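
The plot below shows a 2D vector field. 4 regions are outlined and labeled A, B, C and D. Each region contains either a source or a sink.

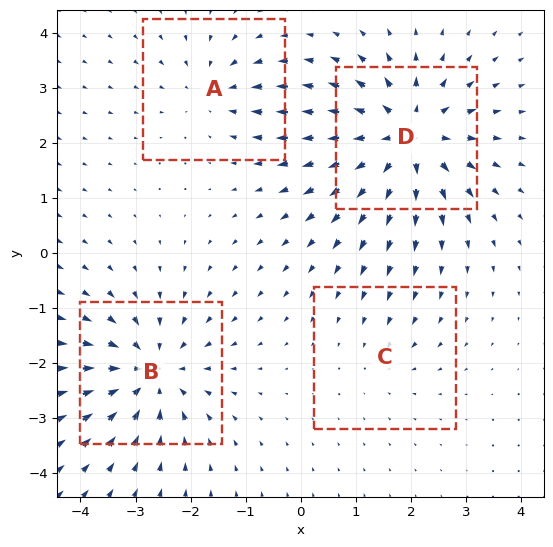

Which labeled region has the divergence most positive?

D

Divergence at each region's feature centre — A: about -3, B: about -6, C: about -2, D: about +7. Region D is most positive.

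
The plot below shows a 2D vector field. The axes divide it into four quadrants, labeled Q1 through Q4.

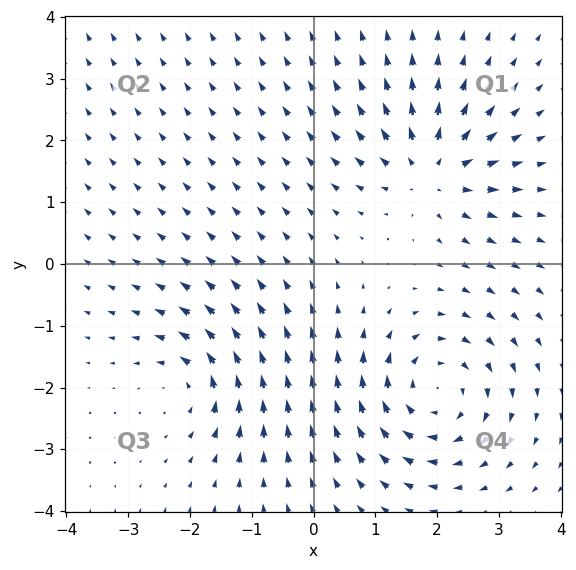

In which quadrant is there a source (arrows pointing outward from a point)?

Q1

The source sits at approximately (1.9, 1.5), which lies in quadrant Q1. The divergence there is about +4, positive as expected for a source.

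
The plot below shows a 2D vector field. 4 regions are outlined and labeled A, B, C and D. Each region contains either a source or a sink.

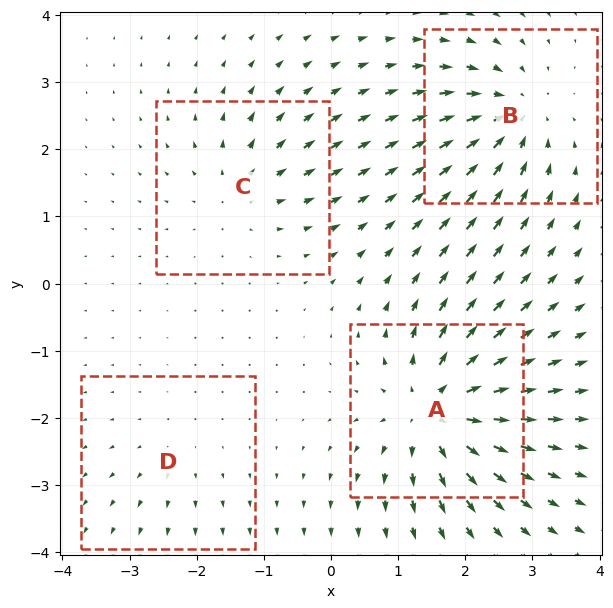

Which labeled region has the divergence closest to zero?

Divergence at each region's feature centre — A: about +8, B: about -6, C: about +4, D: about +2. Region D is closest to zero.

D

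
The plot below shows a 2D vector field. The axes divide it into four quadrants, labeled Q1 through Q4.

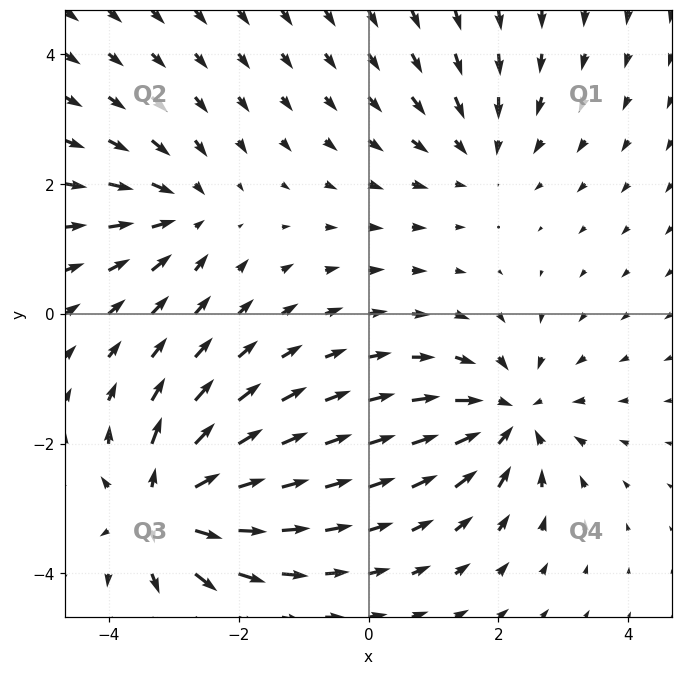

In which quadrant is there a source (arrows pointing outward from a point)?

Q3

The source sits at approximately (-3.1, -3.0), which lies in quadrant Q3. The divergence there is about +7, positive as expected for a source.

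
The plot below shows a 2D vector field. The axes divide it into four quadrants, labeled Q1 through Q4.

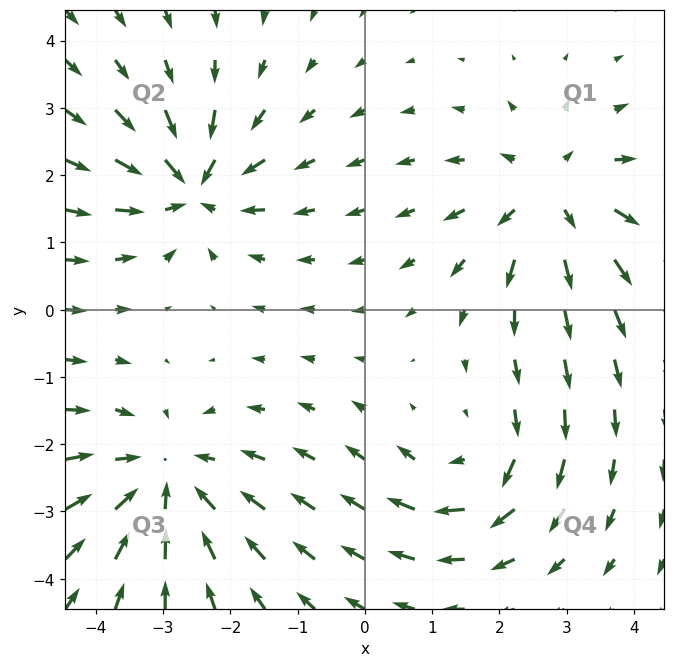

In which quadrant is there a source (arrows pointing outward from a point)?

The source sits at approximately (2.8, 1.7), which lies in quadrant Q1. The divergence there is about +3, positive as expected for a source.

Q1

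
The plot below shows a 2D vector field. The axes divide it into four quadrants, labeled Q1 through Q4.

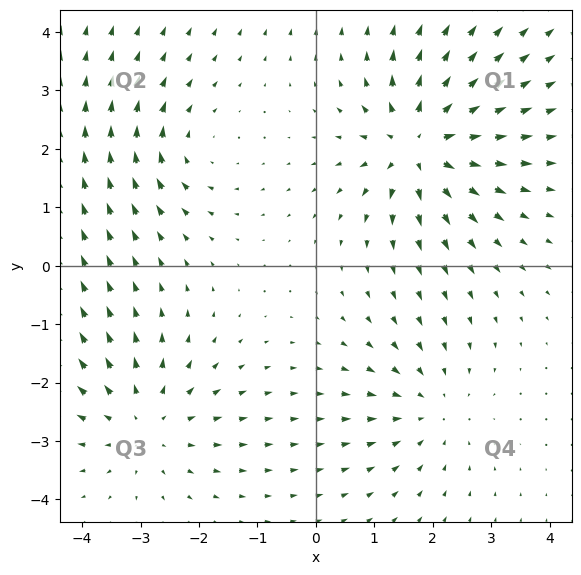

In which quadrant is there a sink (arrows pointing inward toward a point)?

The sink sits at approximately (2.0, -2.4), which lies in quadrant Q4. The divergence there is about -3, negative as expected for a sink.

Q4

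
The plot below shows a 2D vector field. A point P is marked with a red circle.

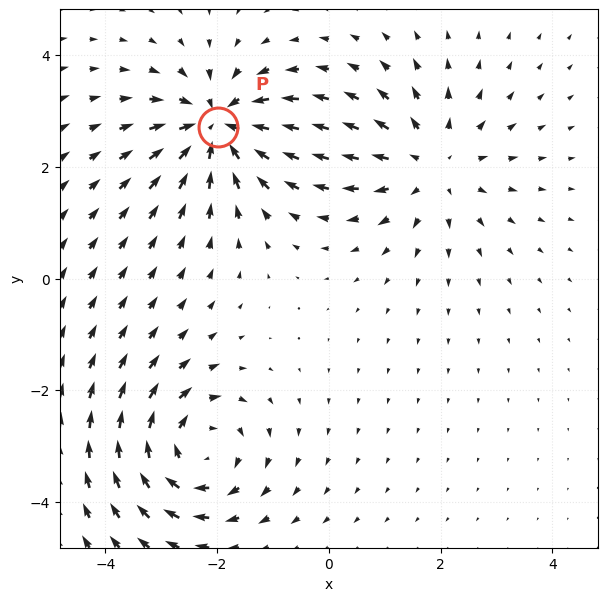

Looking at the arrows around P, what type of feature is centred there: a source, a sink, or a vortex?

sink

At P (-2.0, 2.7) the arrows converge inward. Divergence about -6, curl ≈0 — negative divergence with near-zero curl is a sink.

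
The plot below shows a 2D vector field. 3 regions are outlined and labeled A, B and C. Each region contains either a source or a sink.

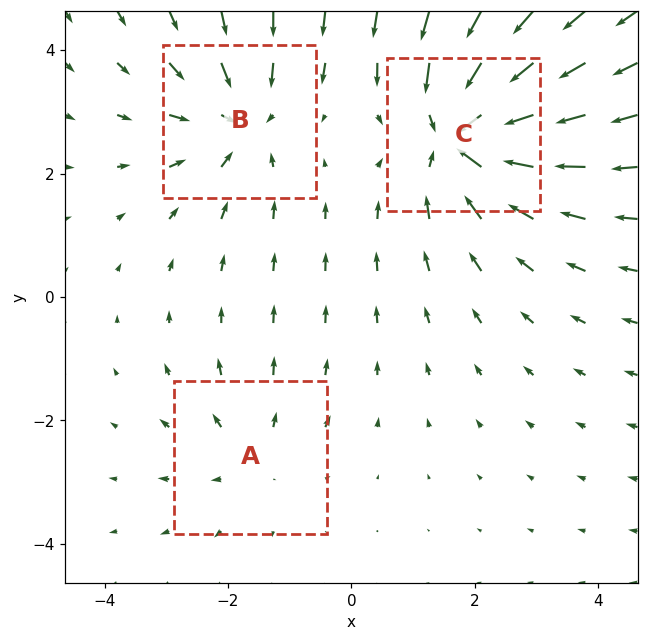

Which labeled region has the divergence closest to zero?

A

Divergence at each region's feature centre — A: about +2, B: about -4, C: about -5. Region A is closest to zero.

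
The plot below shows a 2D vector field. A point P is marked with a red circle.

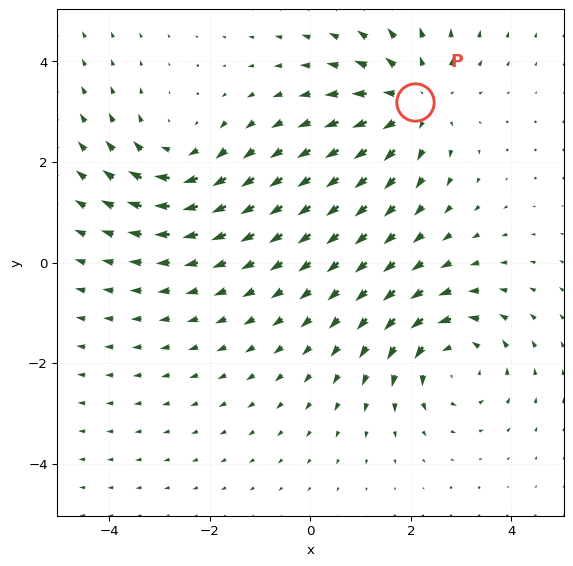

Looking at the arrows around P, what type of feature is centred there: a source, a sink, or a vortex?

At P (2.1, 3.2) the arrows spread outward. Divergence about +3, curl ≈0 — positive divergence with near-zero curl is a source.

source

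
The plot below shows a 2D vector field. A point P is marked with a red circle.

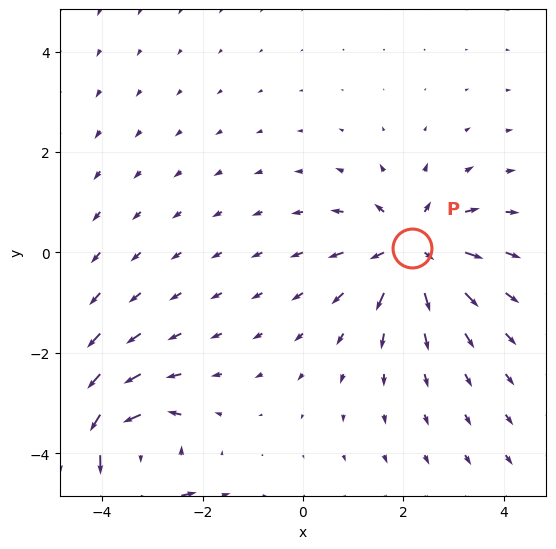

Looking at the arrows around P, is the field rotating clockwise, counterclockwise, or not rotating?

Near P at (2.2, 0.1) the arrows show no circulation. The curl there is ≈0.

not rotating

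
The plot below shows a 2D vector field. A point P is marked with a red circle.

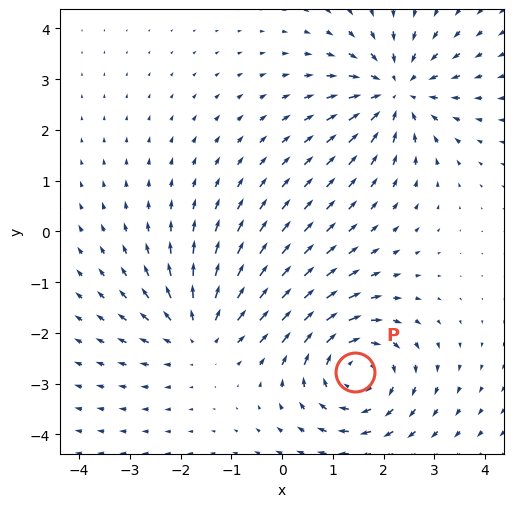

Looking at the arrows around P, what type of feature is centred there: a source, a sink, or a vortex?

At P (1.4, -2.8) the arrows circulate clockwise. Divergence ≈0, curl about -4 — near-zero divergence with nonzero curl is a vortex.

vortex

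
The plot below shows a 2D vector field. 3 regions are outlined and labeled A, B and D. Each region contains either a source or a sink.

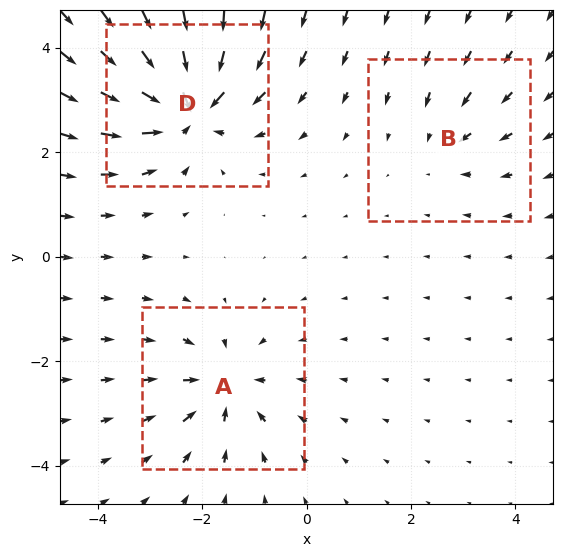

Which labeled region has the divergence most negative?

D

Divergence at each region's feature centre — A: about -4, B: about -2, D: about -6. Region D is most negative.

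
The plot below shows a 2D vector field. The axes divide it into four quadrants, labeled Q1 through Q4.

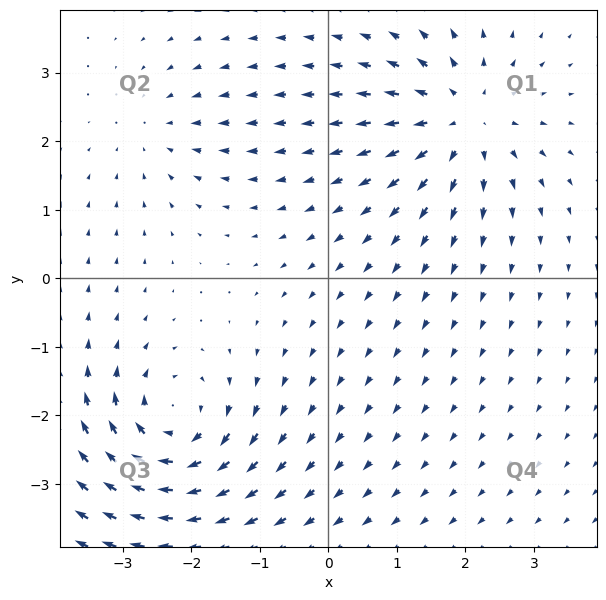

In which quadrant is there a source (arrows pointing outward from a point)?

Q1

The source sits at approximately (2.0, 2.3), which lies in quadrant Q1. The divergence there is about +5, positive as expected for a source.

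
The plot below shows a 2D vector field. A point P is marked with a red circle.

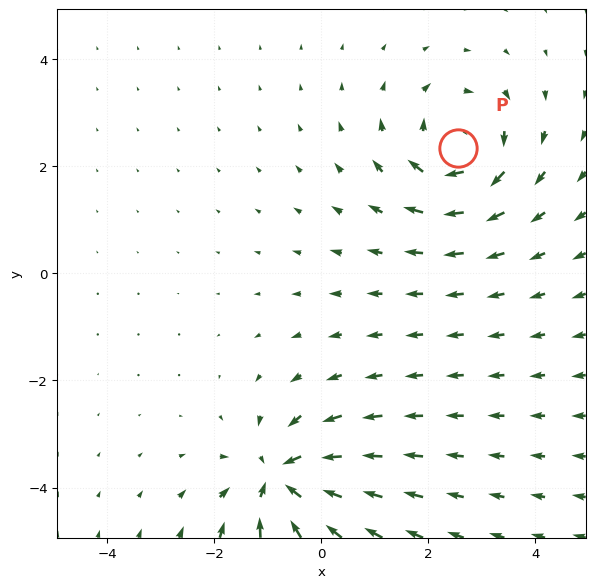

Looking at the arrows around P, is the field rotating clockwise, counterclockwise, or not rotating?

Near P at (2.6, 2.4) the arrows circulate clockwise. The curl (z-component) there is about -5; negative curl means clockwise rotation.

clockwise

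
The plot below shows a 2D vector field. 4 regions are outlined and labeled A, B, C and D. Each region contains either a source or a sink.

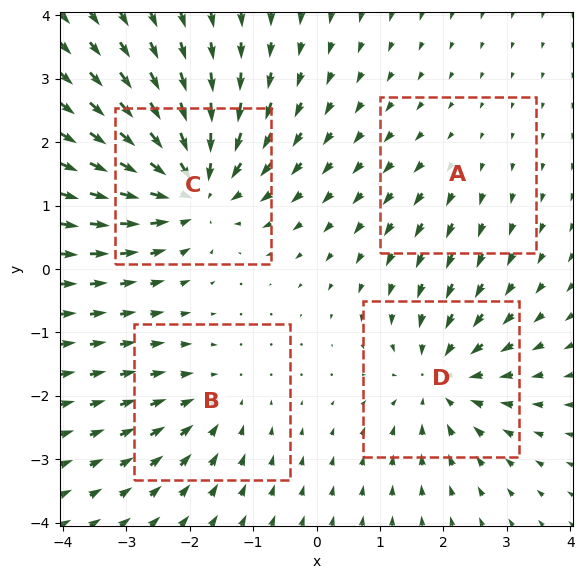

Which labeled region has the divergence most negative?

C

Divergence at each region's feature centre — A: about +2, B: about -3, C: about -7, D: about -5. Region C is most negative.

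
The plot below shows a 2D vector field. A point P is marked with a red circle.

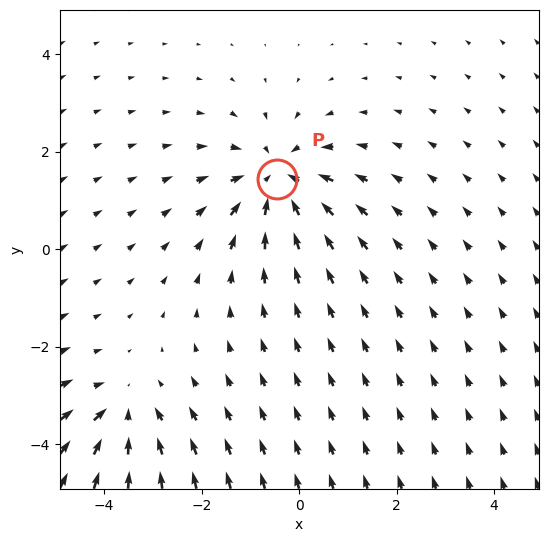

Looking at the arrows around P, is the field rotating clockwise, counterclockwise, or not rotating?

Near P at (-0.4, 1.4) the arrows show no circulation. The curl there is ≈0.

not rotating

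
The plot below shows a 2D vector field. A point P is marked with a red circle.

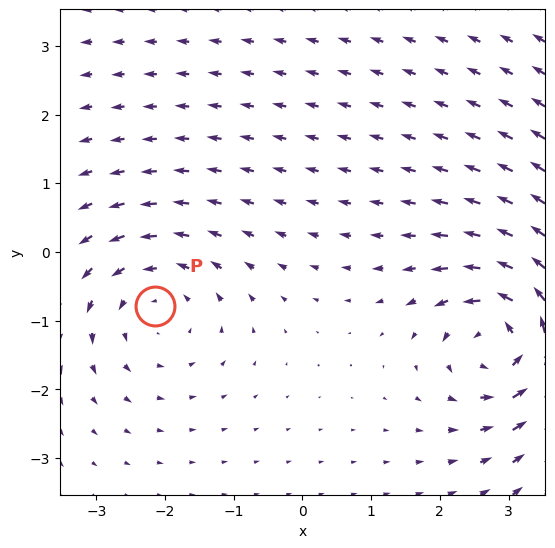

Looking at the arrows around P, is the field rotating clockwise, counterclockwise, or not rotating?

Near P at (-2.1, -0.8) the arrows circulate counterclockwise. The curl (z-component) there is about +2; positive curl means counterclockwise rotation.

counterclockwise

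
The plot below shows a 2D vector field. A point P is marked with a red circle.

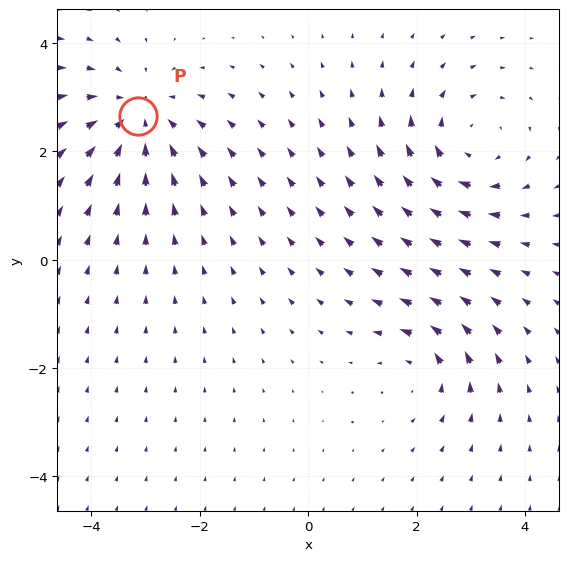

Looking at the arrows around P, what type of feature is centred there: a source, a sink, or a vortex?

At P (-3.1, 2.6) the arrows converge inward. Divergence about -4, curl ≈0 — negative divergence with near-zero curl is a sink.

sink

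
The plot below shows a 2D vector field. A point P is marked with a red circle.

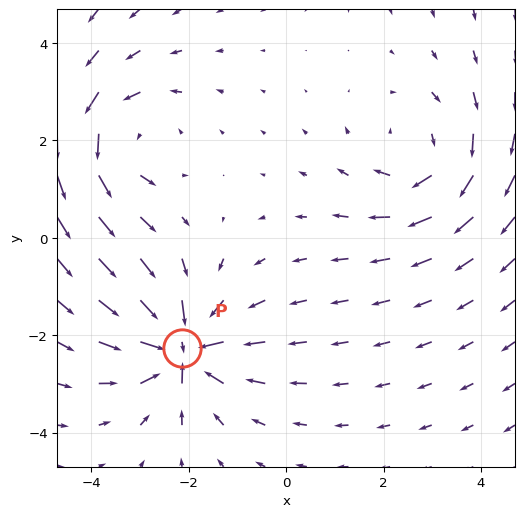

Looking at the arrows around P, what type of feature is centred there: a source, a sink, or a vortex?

At P (-2.1, -2.3) the arrows converge inward. Divergence about -5, curl ≈0 — negative divergence with near-zero curl is a sink.

sink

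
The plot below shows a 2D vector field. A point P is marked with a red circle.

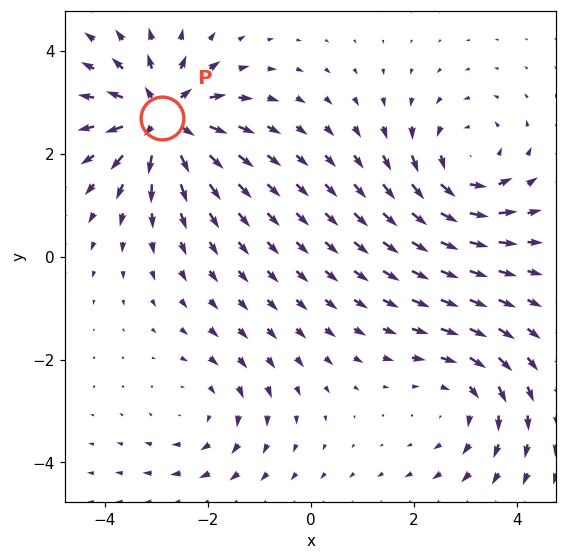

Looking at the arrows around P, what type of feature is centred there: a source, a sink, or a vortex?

source

At P (-2.9, 2.7) the arrows spread outward. Divergence about +6, curl ≈0 — positive divergence with near-zero curl is a source.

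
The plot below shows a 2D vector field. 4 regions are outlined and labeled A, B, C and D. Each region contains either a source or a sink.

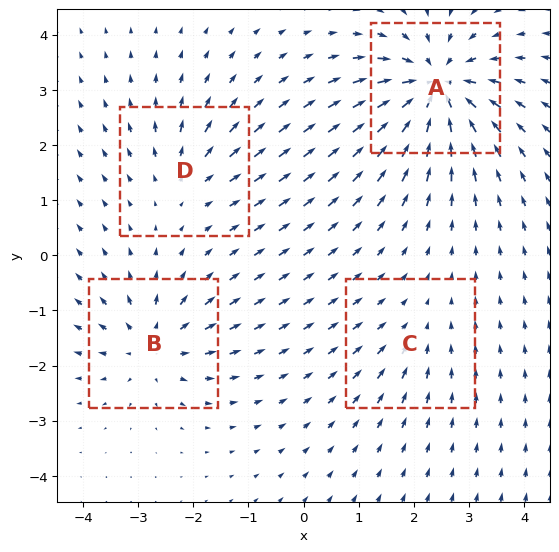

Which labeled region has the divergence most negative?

Divergence at each region's feature centre — A: about -9, B: about +5, C: about -2, D: about +4. Region A is most negative.

A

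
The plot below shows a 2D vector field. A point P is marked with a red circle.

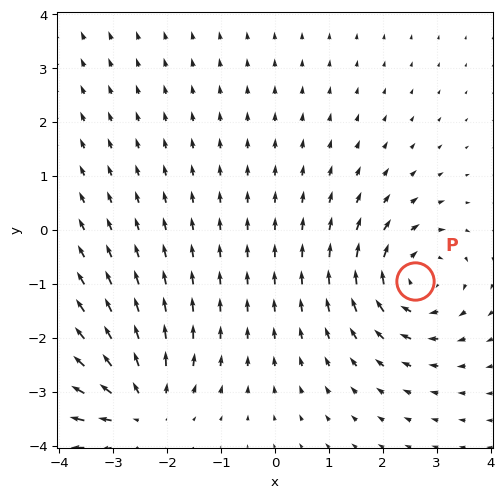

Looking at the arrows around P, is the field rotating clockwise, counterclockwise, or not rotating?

clockwise

Near P at (2.6, -1.0) the arrows circulate clockwise. The curl (z-component) there is about -3; negative curl means clockwise rotation.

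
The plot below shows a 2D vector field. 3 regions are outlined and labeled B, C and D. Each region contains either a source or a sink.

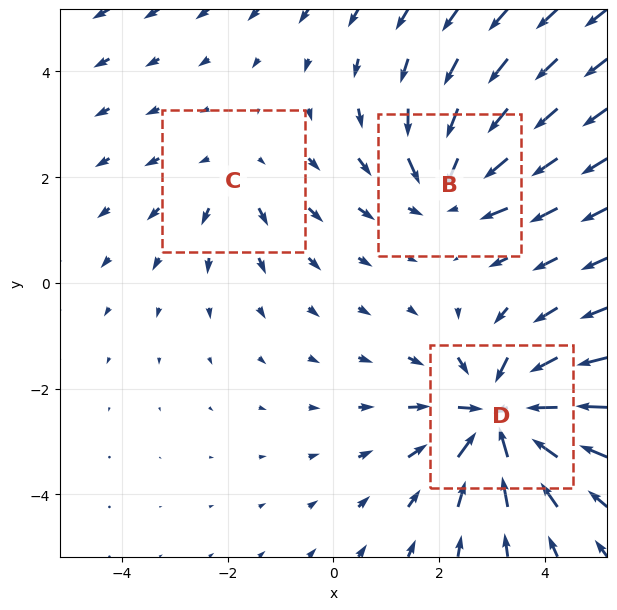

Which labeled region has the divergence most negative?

Divergence at each region's feature centre — B: about -3, C: about +2, D: about -5. Region D is most negative.

D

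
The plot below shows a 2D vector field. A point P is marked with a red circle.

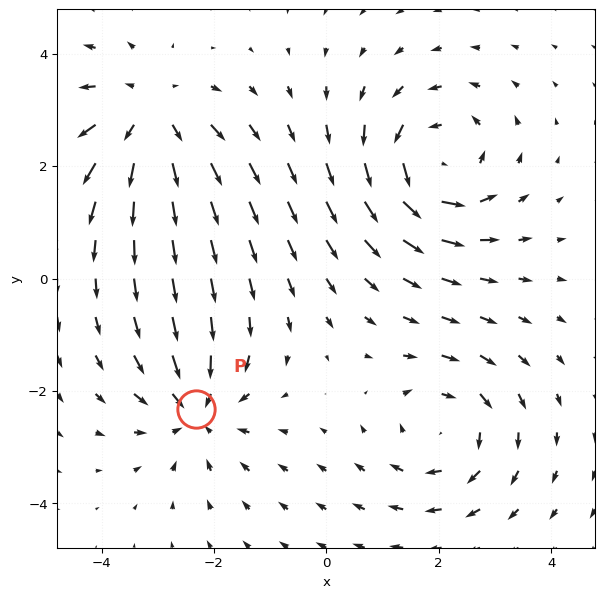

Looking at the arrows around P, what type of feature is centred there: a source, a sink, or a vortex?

sink

At P (-2.3, -2.3) the arrows converge inward. Divergence about -3, curl ≈0 — negative divergence with near-zero curl is a sink.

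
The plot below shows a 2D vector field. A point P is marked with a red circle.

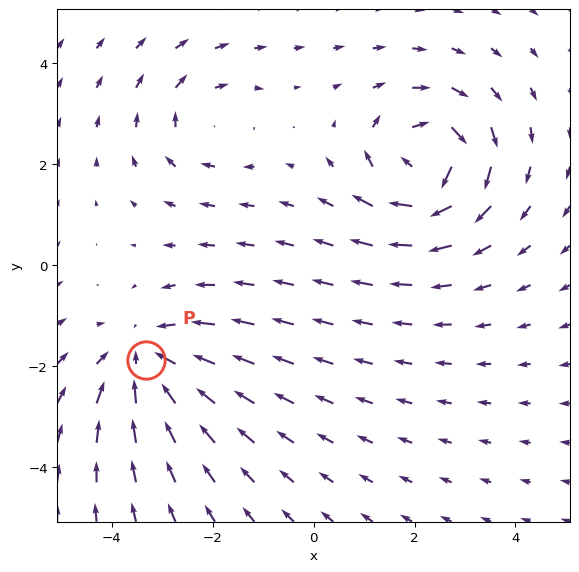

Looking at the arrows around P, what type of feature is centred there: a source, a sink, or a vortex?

sink

At P (-3.3, -1.9) the arrows converge inward. Divergence about -4, curl ≈0 — negative divergence with near-zero curl is a sink.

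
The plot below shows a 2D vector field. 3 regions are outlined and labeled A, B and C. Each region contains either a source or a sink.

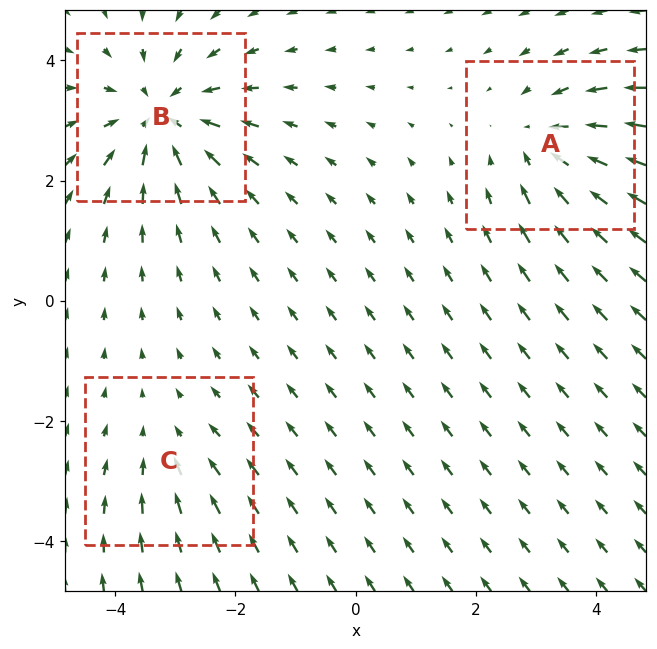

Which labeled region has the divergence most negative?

Divergence at each region's feature centre — A: about -3, B: about -4, C: about -2. Region B is most negative.

B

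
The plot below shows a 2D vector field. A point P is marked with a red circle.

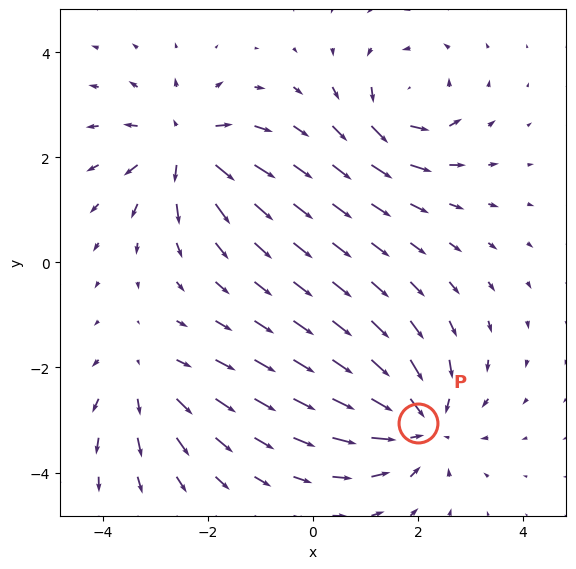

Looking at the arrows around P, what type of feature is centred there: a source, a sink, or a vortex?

sink

At P (2.0, -3.1) the arrows converge inward. Divergence about -5, curl ≈0 — negative divergence with near-zero curl is a sink.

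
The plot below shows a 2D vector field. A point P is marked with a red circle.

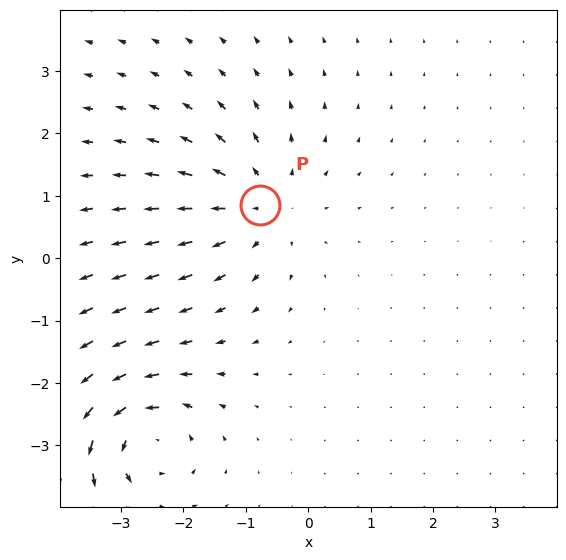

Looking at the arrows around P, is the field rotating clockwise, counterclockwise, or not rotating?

not rotating

Near P at (-0.8, 0.9) the arrows show no circulation. The curl there is ≈0.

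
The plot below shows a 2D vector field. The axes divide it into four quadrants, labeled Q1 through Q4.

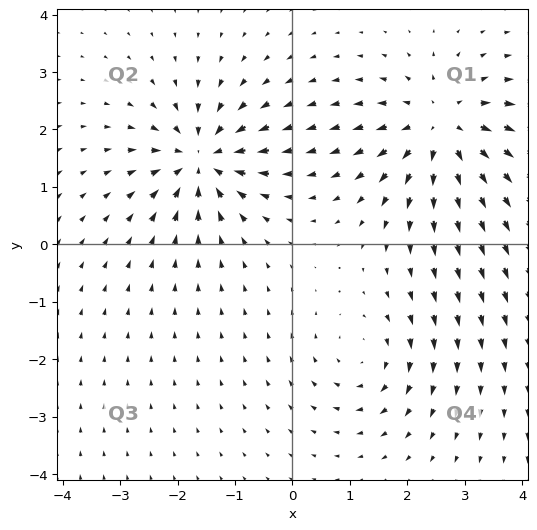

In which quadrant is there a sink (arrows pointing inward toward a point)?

The sink sits at approximately (-1.6, 1.5), which lies in quadrant Q2. The divergence there is about -6, negative as expected for a sink.

Q2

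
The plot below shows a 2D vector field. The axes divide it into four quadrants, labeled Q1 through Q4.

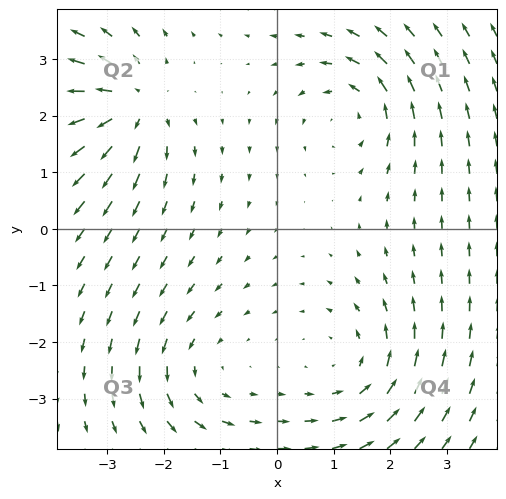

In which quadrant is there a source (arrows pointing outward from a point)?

The source sits at approximately (-2.6, 2.2), which lies in quadrant Q2. The divergence there is about +6, positive as expected for a source.

Q2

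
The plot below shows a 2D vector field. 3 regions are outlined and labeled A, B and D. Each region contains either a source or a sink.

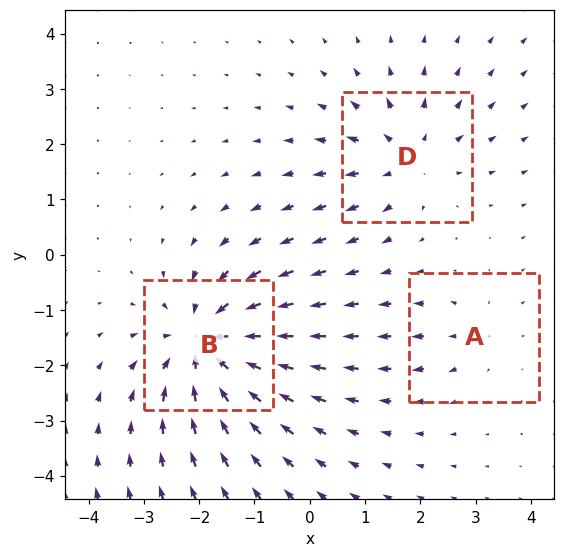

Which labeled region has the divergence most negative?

B

Divergence at each region's feature centre — A: about +2, B: about -5, D: about +3. Region B is most negative.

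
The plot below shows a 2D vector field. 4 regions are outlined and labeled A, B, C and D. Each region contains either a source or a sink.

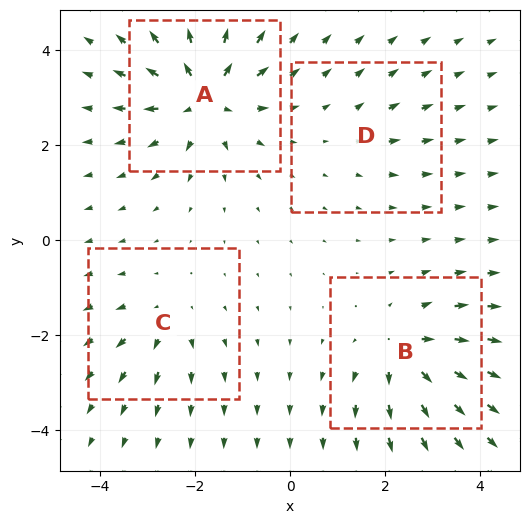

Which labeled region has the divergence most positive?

A

Divergence at each region's feature centre — A: about +8, B: about +6, C: about +4, D: about +2. Region A is most positive.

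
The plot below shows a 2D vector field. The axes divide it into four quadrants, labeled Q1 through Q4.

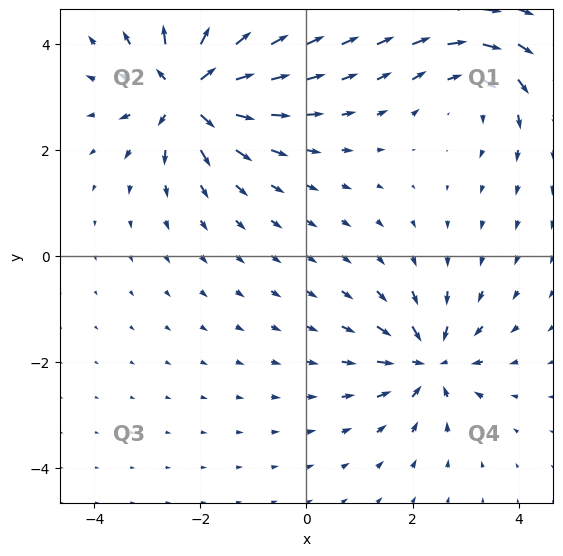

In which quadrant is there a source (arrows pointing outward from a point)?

The source sits at approximately (-2.2, 3.1), which lies in quadrant Q2. The divergence there is about +7, positive as expected for a source.

Q2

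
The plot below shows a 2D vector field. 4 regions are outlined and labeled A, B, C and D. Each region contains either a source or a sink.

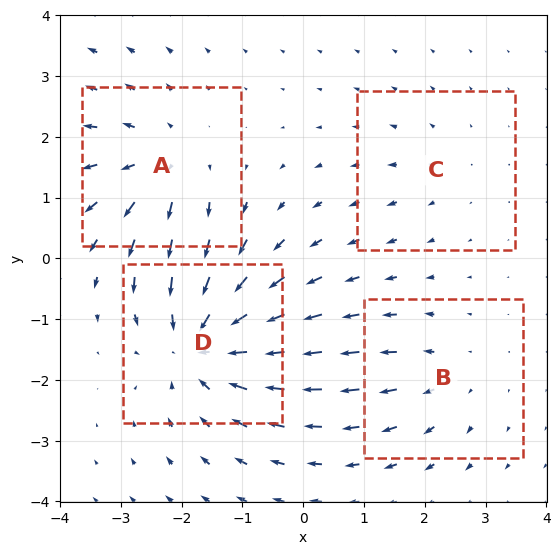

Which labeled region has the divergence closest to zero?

Divergence at each region's feature centre — A: about +5, B: about +3, C: about +2, D: about -7. Region C is closest to zero.

C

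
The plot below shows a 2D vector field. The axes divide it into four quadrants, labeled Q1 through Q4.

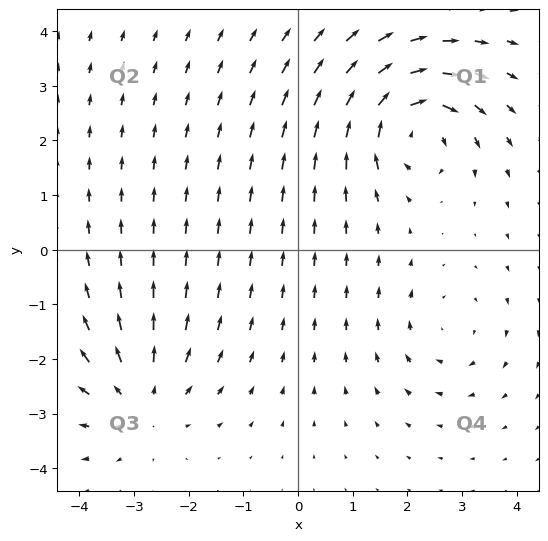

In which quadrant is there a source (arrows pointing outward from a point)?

The source sits at approximately (-2.9, -2.8), which lies in quadrant Q3. The divergence there is about +3, positive as expected for a source.

Q3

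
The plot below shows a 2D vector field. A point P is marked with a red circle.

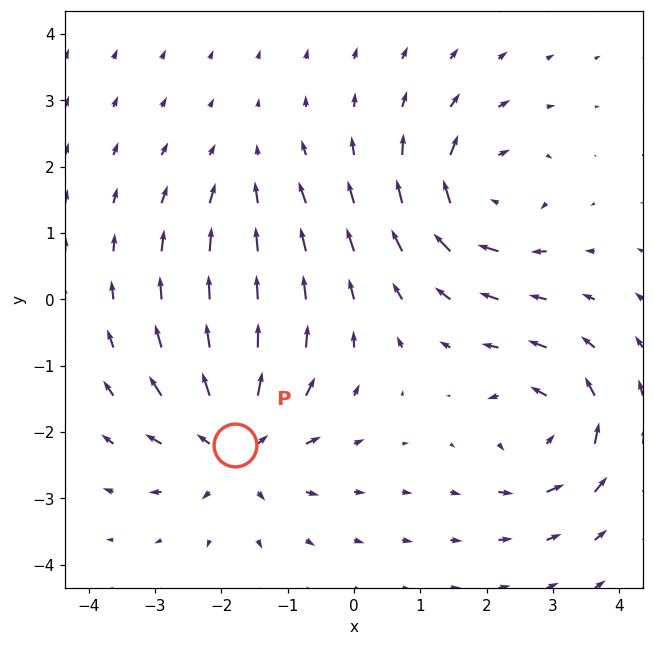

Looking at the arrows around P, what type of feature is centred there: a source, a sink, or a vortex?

source

At P (-1.8, -2.2) the arrows spread outward. Divergence about +6, curl ≈0 — positive divergence with near-zero curl is a source.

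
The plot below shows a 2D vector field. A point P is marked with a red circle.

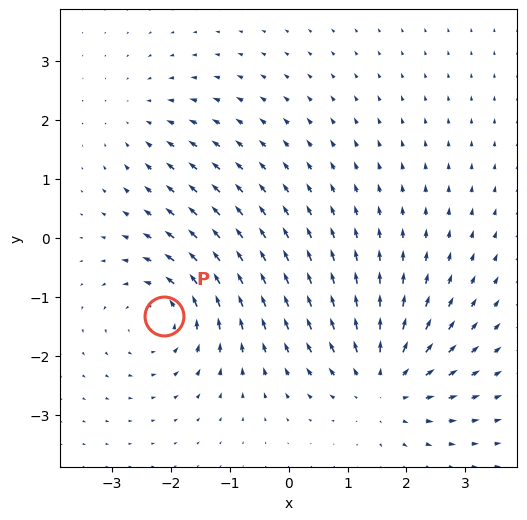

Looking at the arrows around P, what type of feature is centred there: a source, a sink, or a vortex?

vortex

At P (-2.1, -1.3) the arrows circulate counterclockwise. Divergence ≈0, curl about +5 — near-zero divergence with nonzero curl is a vortex.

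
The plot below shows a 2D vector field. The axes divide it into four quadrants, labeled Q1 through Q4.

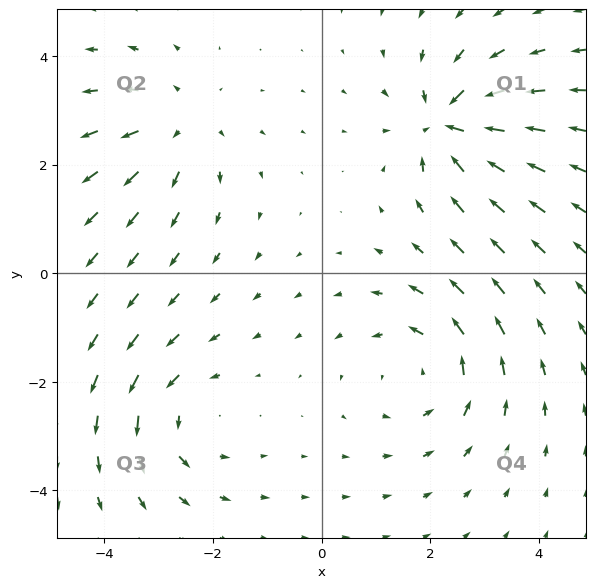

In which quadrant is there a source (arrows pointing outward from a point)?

Q2

The source sits at approximately (-2.6, 2.7), which lies in quadrant Q2. The divergence there is about +3, positive as expected for a source.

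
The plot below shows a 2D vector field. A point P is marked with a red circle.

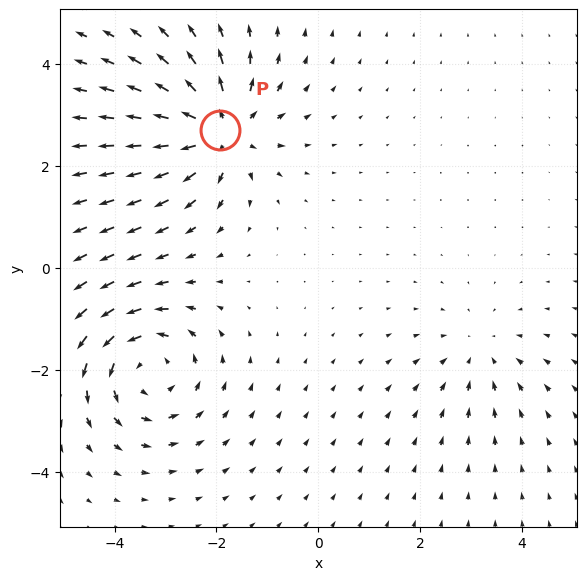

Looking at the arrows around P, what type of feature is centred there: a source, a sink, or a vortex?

At P (-1.9, 2.7) the arrows spread outward. Divergence about +5, curl ≈0 — positive divergence with near-zero curl is a source.

source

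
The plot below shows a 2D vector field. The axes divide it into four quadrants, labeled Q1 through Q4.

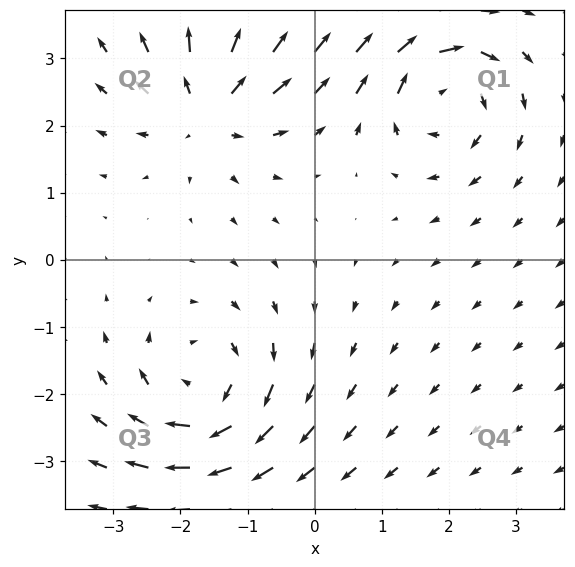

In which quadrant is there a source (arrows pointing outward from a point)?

The source sits at approximately (-1.6, 2.3), which lies in quadrant Q2. The divergence there is about +5, positive as expected for a source.

Q2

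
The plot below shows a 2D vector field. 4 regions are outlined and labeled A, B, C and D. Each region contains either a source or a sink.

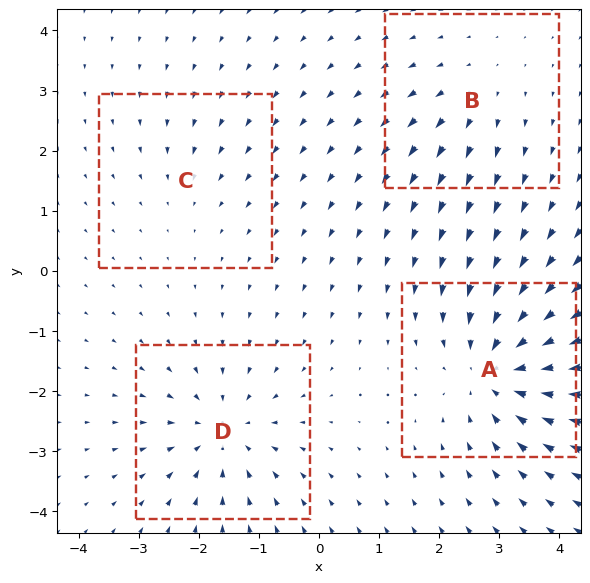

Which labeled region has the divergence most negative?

Divergence at each region's feature centre — A: about -7, B: about +3, C: about -2, D: about -5. Region A is most negative.

A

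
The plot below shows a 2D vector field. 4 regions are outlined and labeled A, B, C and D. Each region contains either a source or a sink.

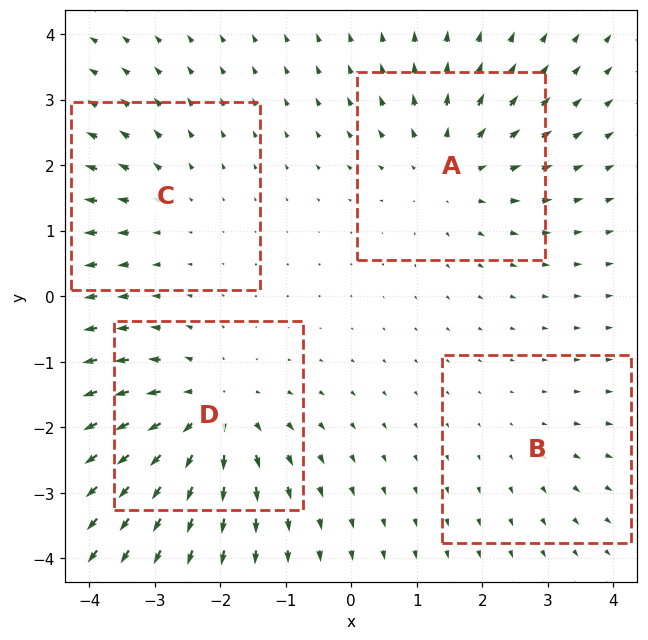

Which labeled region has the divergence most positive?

Divergence at each region's feature centre — A: about +5, B: about +2, C: about +3, D: about +6. Region D is most positive.

D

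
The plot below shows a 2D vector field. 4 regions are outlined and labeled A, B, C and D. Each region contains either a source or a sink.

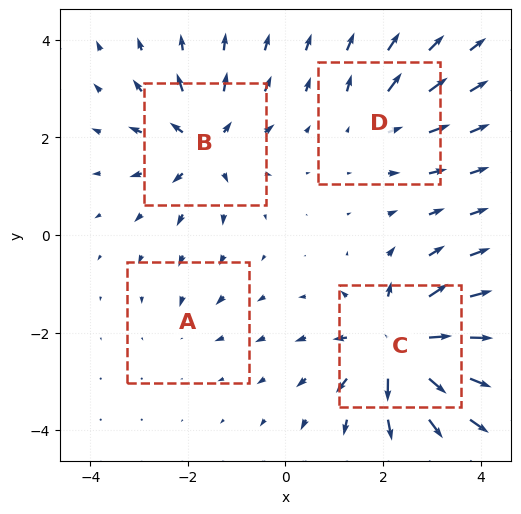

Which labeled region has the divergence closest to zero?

Divergence at each region's feature centre — A: about -2, B: about +6, C: about +9, D: about +4. Region A is closest to zero.

A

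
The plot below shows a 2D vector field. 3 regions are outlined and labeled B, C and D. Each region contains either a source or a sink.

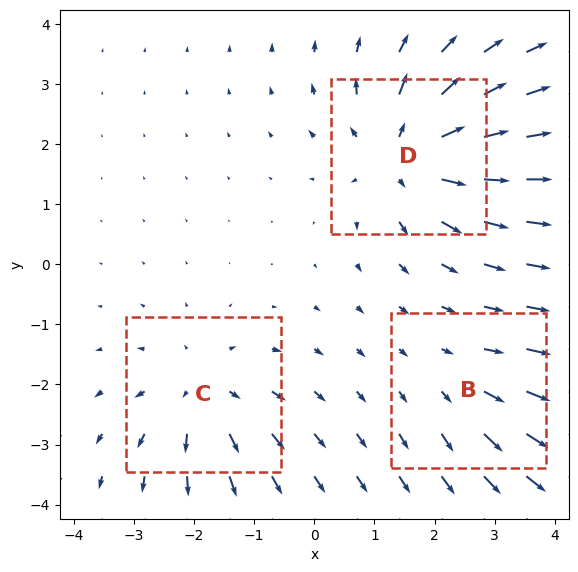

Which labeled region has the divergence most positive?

D

Divergence at each region's feature centre — B: about +2, C: about +3, D: about +5. Region D is most positive.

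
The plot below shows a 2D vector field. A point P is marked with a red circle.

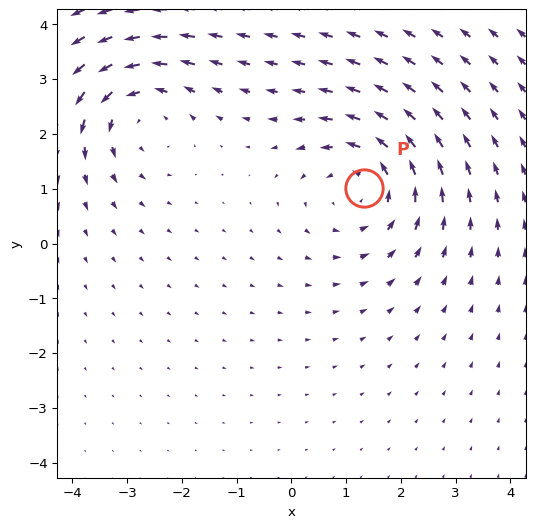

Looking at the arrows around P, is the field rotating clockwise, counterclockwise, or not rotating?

Near P at (1.3, 1.0) the arrows circulate counterclockwise. The curl (z-component) there is about +4; positive curl means counterclockwise rotation.

counterclockwise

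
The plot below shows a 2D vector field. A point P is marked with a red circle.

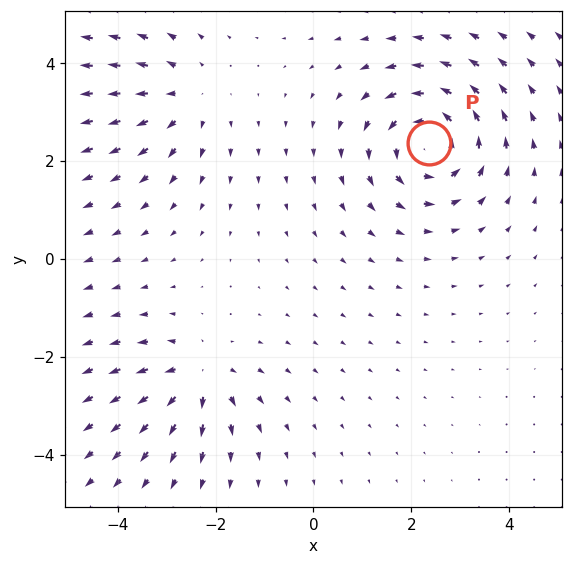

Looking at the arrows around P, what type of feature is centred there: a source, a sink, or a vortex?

At P (2.4, 2.4) the arrows circulate counterclockwise. Divergence ≈0, curl about +5 — near-zero divergence with nonzero curl is a vortex.

vortex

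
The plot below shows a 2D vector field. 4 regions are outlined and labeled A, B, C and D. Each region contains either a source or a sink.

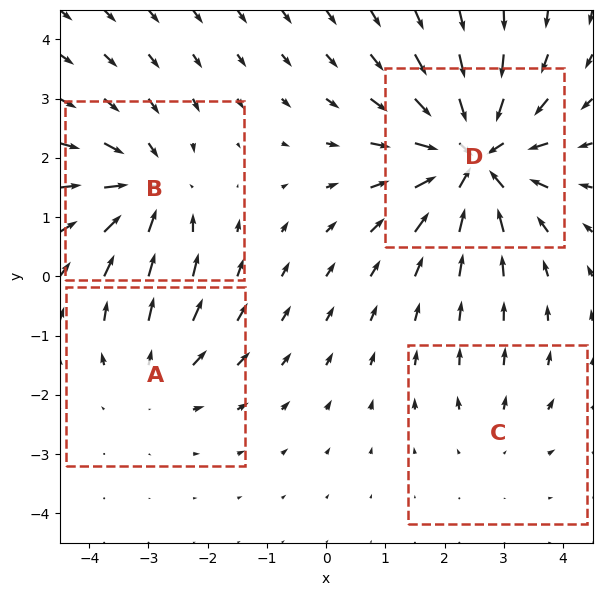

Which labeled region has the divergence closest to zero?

C

Divergence at each region's feature centre — A: about +3, B: about -5, C: about +2, D: about -7. Region C is closest to zero.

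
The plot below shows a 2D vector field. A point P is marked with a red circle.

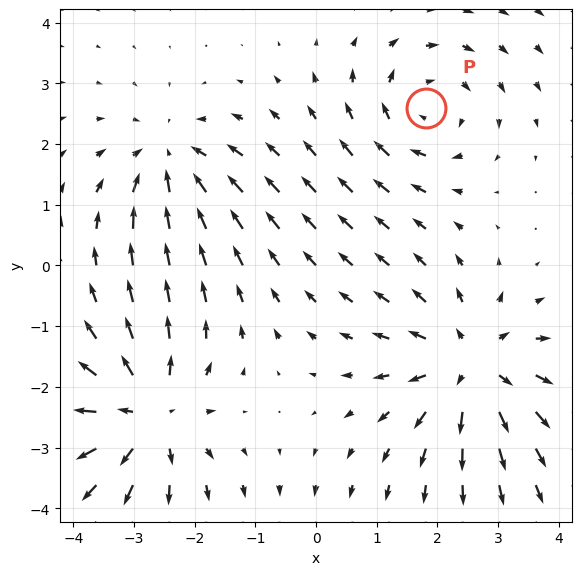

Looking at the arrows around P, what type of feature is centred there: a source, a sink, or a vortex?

At P (1.8, 2.6) the arrows circulate clockwise. Divergence ≈0, curl about -4 — near-zero divergence with nonzero curl is a vortex.

vortex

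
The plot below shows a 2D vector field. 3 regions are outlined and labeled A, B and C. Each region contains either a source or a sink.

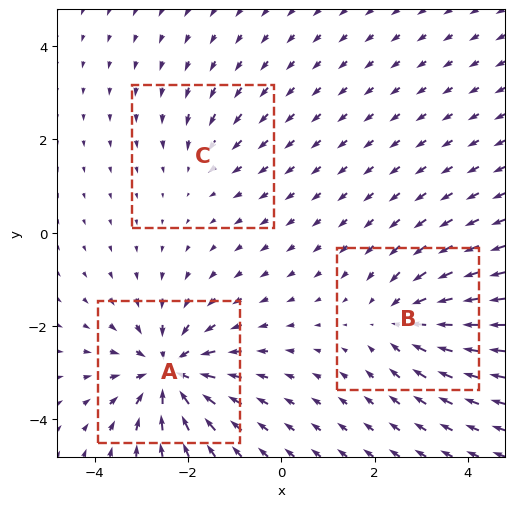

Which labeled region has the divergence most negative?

Divergence at each region's feature centre — A: about -6, B: about -4, C: about -2. Region A is most negative.

A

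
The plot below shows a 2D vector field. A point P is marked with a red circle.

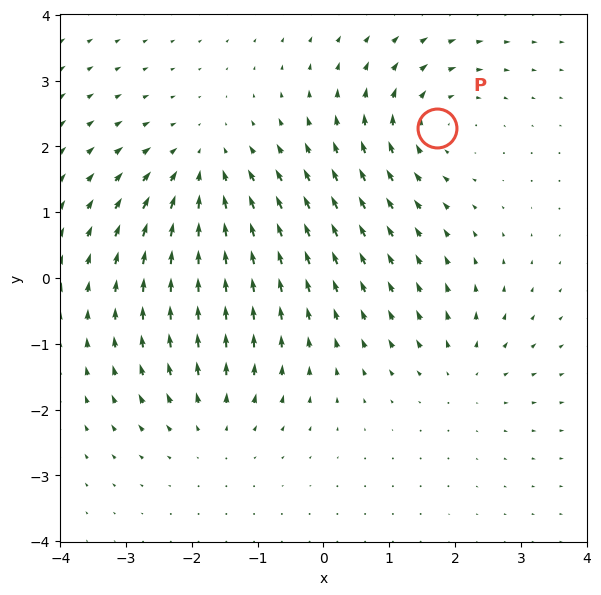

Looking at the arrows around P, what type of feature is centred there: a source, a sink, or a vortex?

vortex

At P (1.7, 2.3) the arrows circulate clockwise. Divergence ≈0, curl about -4 — near-zero divergence with nonzero curl is a vortex.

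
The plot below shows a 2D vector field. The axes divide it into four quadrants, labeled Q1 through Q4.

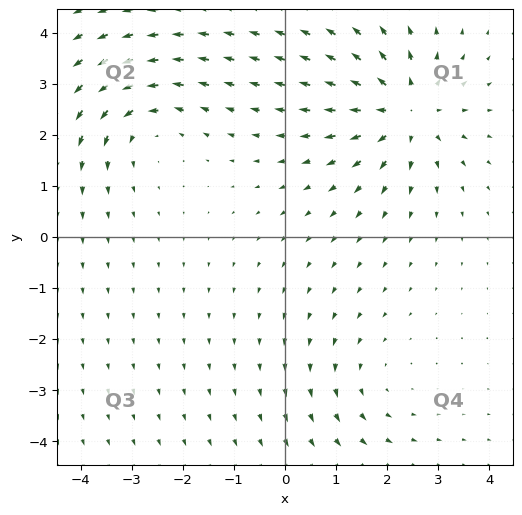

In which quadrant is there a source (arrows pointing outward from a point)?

The source sits at approximately (2.4, 2.5), which lies in quadrant Q1. The divergence there is about +5, positive as expected for a source.

Q1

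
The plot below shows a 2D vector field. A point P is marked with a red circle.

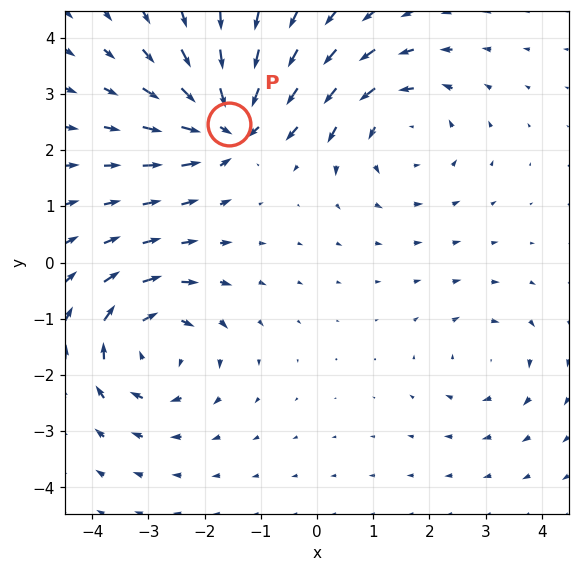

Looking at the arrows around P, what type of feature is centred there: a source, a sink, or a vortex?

At P (-1.6, 2.5) the arrows converge inward. Divergence about -7, curl ≈0 — negative divergence with near-zero curl is a sink.

sink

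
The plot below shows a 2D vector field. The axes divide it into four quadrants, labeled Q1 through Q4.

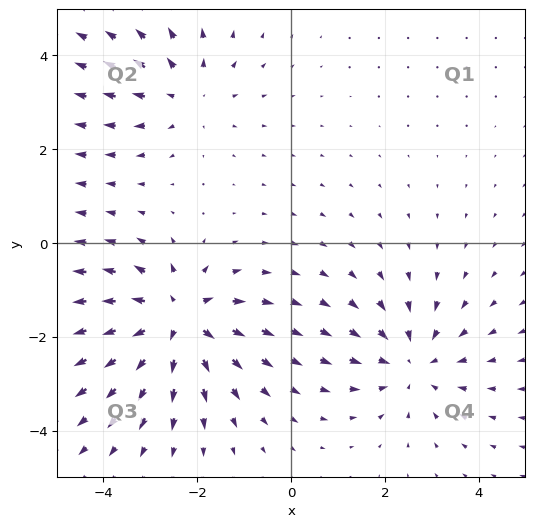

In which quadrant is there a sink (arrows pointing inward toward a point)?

The sink sits at approximately (2.6, -2.6), which lies in quadrant Q4. The divergence there is about -3, negative as expected for a sink.

Q4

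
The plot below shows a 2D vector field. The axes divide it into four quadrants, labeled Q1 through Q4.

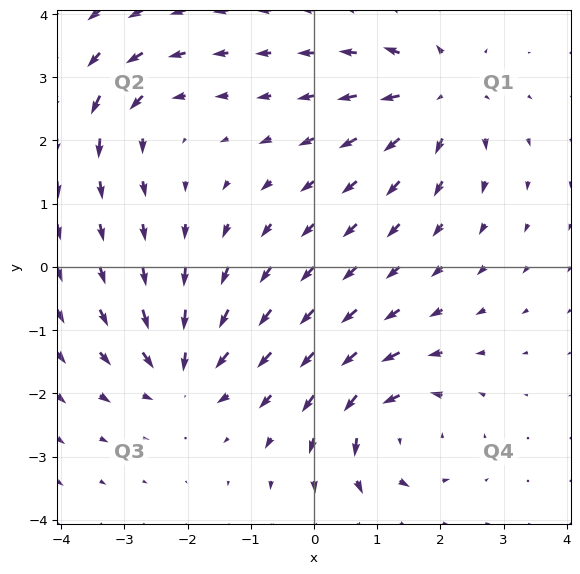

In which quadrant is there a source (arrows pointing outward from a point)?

The source sits at approximately (2.0, 2.7), which lies in quadrant Q1. The divergence there is about +5, positive as expected for a source.

Q1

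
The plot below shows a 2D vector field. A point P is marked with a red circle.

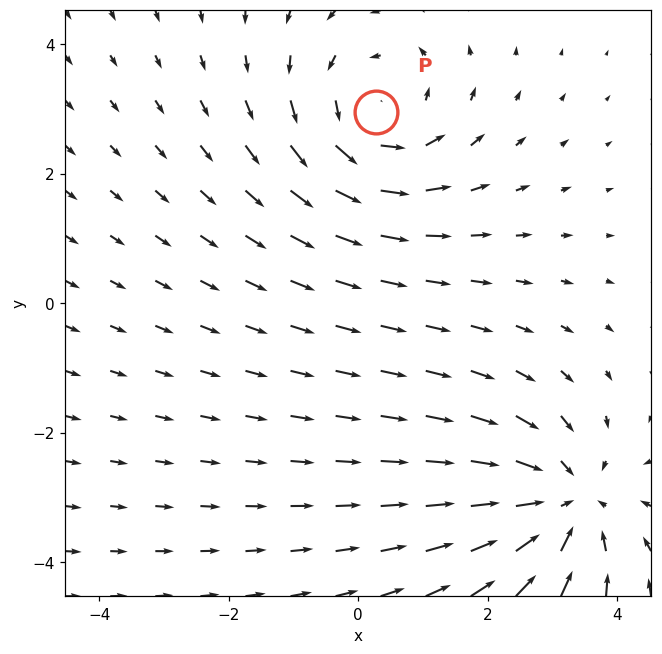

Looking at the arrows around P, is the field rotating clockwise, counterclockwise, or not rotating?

Near P at (0.3, 3.0) the arrows circulate counterclockwise. The curl (z-component) there is about +4; positive curl means counterclockwise rotation.

counterclockwise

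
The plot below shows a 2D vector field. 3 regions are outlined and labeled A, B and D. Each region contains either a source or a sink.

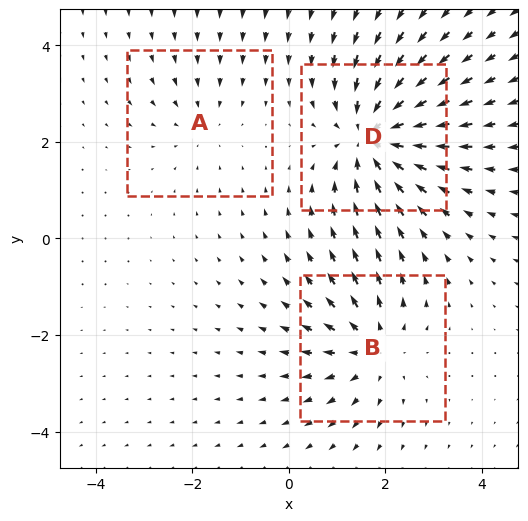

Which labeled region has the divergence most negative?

D

Divergence at each region's feature centre — A: about -2, B: about +3, D: about -5. Region D is most negative.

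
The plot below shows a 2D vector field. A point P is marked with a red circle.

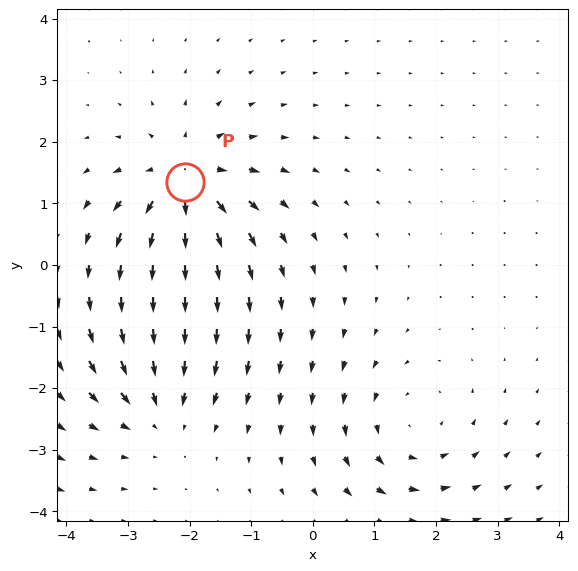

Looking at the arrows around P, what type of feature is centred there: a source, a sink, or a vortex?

At P (-2.1, 1.3) the arrows spread outward. Divergence about +4, curl ≈0 — positive divergence with near-zero curl is a source.

source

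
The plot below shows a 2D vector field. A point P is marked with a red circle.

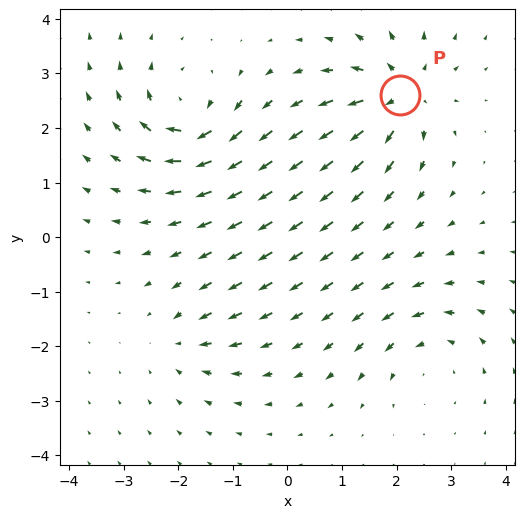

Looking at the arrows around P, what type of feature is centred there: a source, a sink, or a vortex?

source

At P (2.1, 2.6) the arrows spread outward. Divergence about +6, curl ≈0 — positive divergence with near-zero curl is a source.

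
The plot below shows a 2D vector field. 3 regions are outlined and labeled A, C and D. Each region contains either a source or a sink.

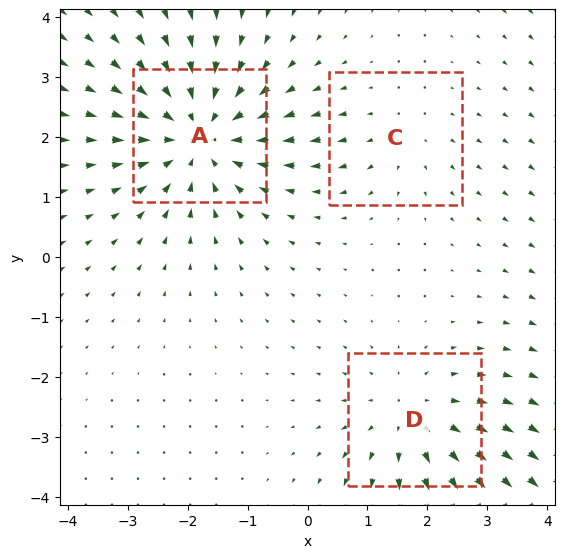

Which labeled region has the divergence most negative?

A

Divergence at each region's feature centre — A: about -4, C: about +2, D: about +3. Region A is most negative.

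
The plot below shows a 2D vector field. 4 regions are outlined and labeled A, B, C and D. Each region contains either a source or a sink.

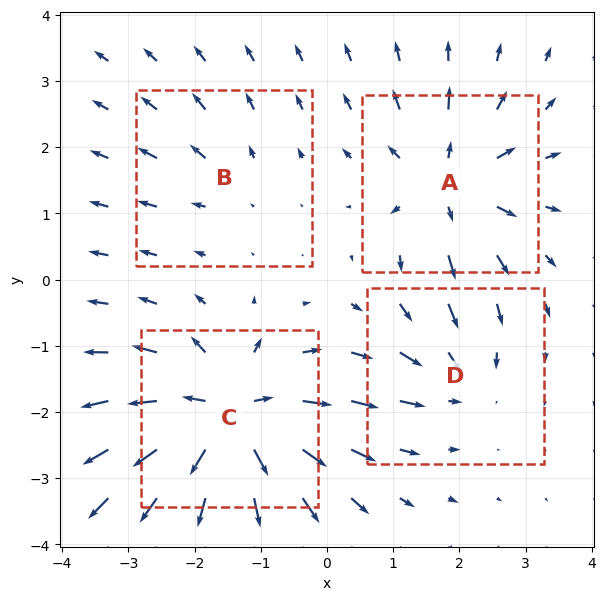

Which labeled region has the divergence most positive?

Divergence at each region's feature centre — A: about +6, B: about +2, C: about +9, D: about -4. Region C is most positive.

C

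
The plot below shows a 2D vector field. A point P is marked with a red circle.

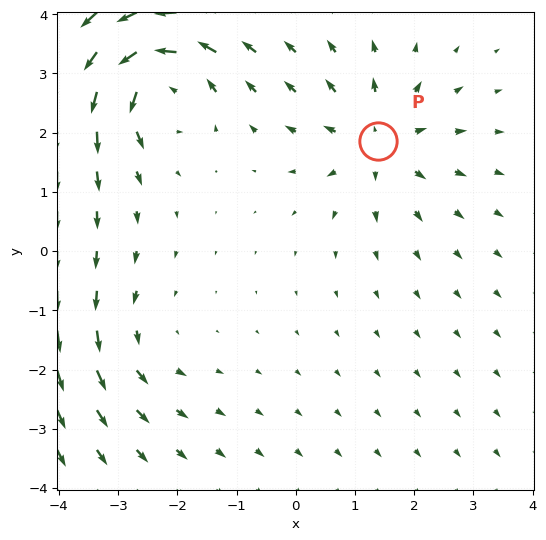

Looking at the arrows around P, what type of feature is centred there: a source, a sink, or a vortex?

source

At P (1.4, 1.9) the arrows spread outward. Divergence about +4, curl ≈0 — positive divergence with near-zero curl is a source.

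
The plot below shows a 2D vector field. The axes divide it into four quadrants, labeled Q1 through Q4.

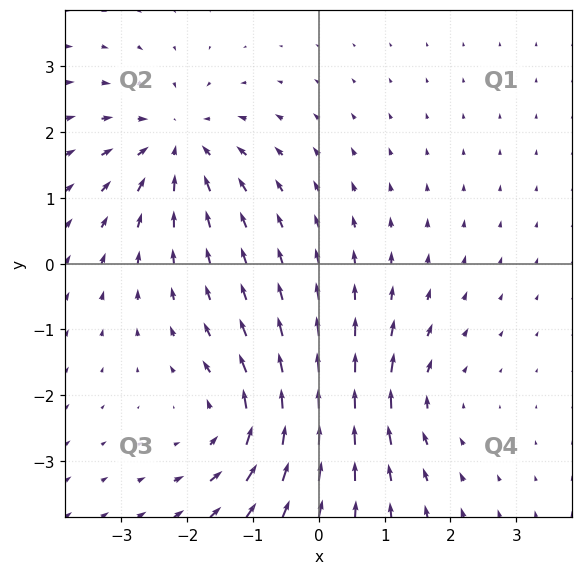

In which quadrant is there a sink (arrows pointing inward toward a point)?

The sink sits at approximately (-2.1, 1.8), which lies in quadrant Q2. The divergence there is about -5, negative as expected for a sink.

Q2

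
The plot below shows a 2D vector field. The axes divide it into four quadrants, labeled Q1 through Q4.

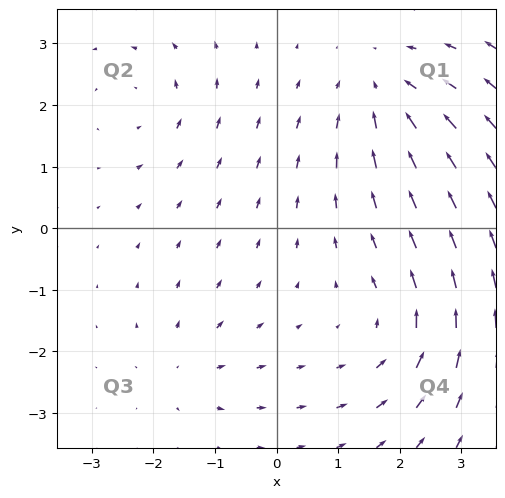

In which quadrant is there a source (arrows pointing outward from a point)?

Q3

The source sits at approximately (-1.5, -2.3), which lies in quadrant Q3. The divergence there is about +3, positive as expected for a source.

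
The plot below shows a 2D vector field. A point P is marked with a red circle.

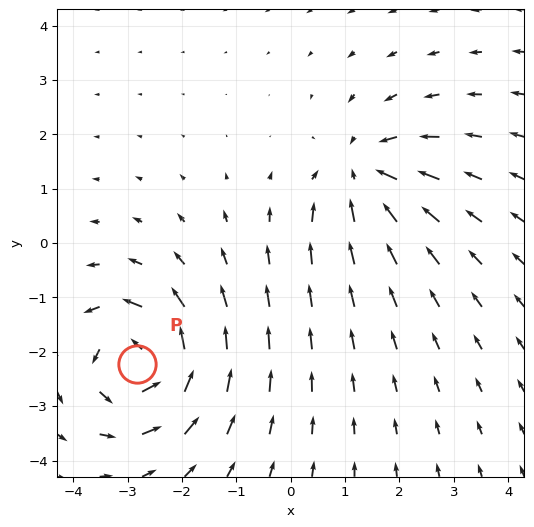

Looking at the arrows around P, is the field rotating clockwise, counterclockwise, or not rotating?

Near P at (-2.8, -2.2) the arrows circulate counterclockwise. The curl (z-component) there is about +6; positive curl means counterclockwise rotation.

counterclockwise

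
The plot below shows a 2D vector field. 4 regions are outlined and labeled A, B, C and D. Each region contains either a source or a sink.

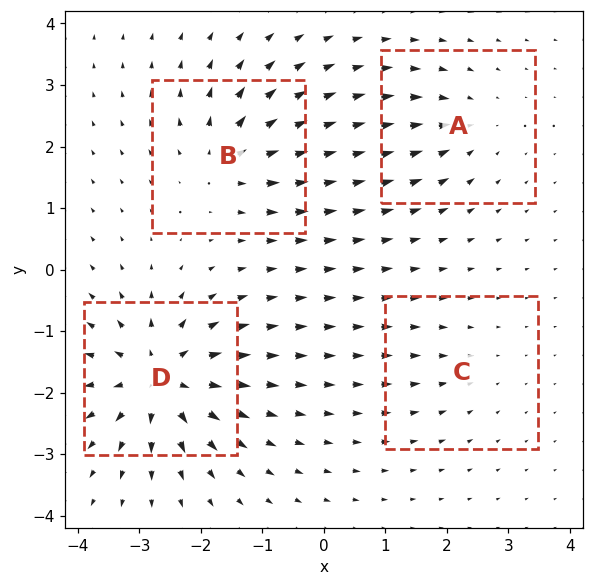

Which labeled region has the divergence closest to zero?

Divergence at each region's feature centre — A: about -4, B: about +6, C: about -2, D: about +9. Region C is closest to zero.

C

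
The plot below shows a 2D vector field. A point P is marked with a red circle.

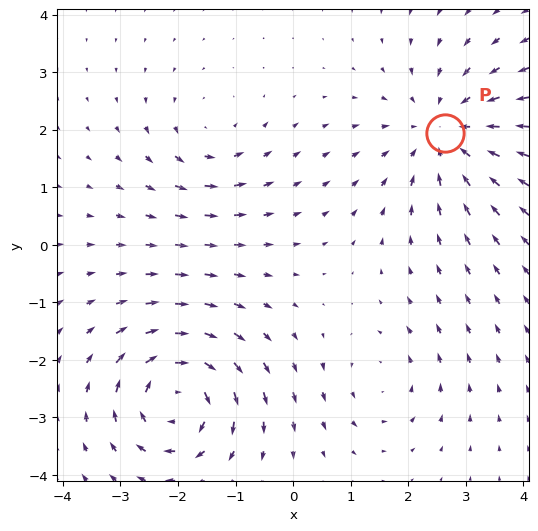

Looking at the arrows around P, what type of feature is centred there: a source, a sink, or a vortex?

sink

At P (2.6, 1.9) the arrows converge inward. Divergence about -4, curl ≈0 — negative divergence with near-zero curl is a sink.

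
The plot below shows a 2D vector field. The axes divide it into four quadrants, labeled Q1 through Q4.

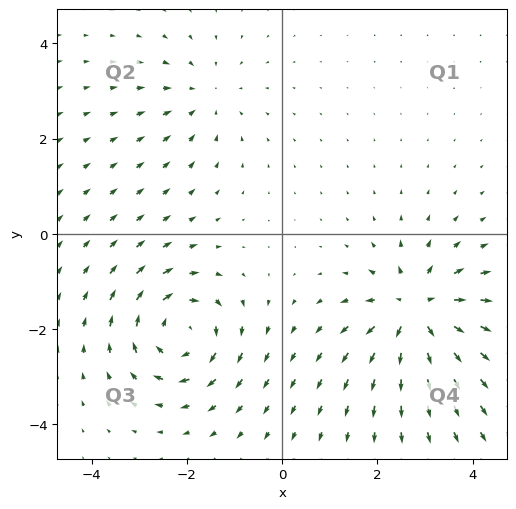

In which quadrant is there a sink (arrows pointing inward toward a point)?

Q2

The sink sits at approximately (-1.6, 2.9), which lies in quadrant Q2. The divergence there is about -3, negative as expected for a sink.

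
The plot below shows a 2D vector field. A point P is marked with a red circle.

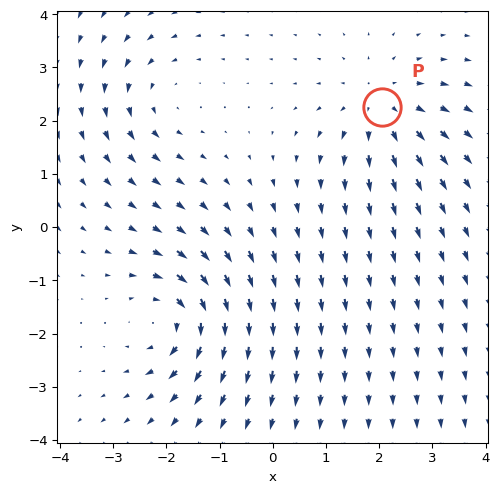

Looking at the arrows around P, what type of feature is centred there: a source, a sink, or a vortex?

source

At P (2.0, 2.3) the arrows spread outward. Divergence about +3, curl ≈0 — positive divergence with near-zero curl is a source.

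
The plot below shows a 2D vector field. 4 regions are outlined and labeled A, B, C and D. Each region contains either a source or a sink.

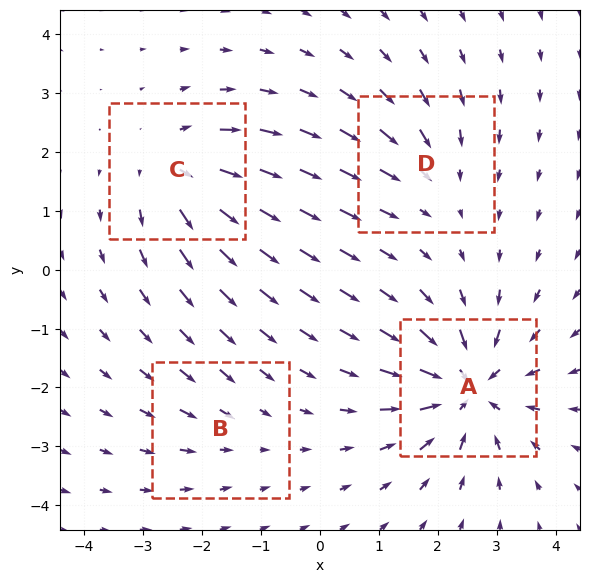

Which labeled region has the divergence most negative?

Divergence at each region's feature centre — A: about -7, B: about -2, C: about +5, D: about -3. Region A is most negative.

A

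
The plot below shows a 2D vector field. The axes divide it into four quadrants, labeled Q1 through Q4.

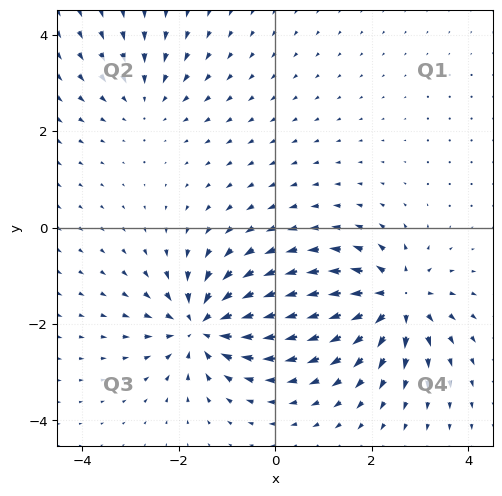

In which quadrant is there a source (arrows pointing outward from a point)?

Q4

The source sits at approximately (2.5, -1.5), which lies in quadrant Q4. The divergence there is about +6, positive as expected for a source.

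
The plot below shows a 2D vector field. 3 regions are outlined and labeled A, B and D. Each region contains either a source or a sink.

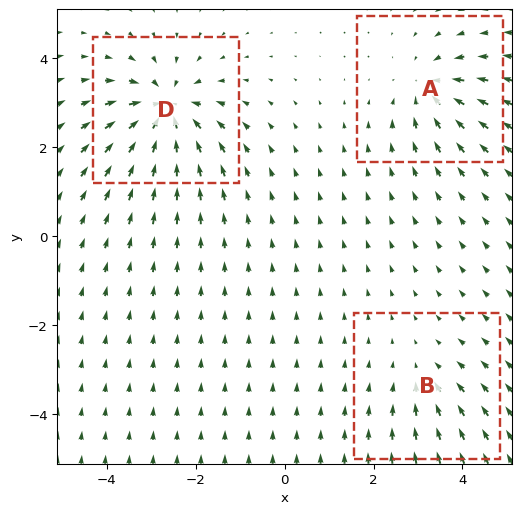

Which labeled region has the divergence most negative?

D

Divergence at each region's feature centre — A: about -4, B: about -2, D: about -6. Region D is most negative.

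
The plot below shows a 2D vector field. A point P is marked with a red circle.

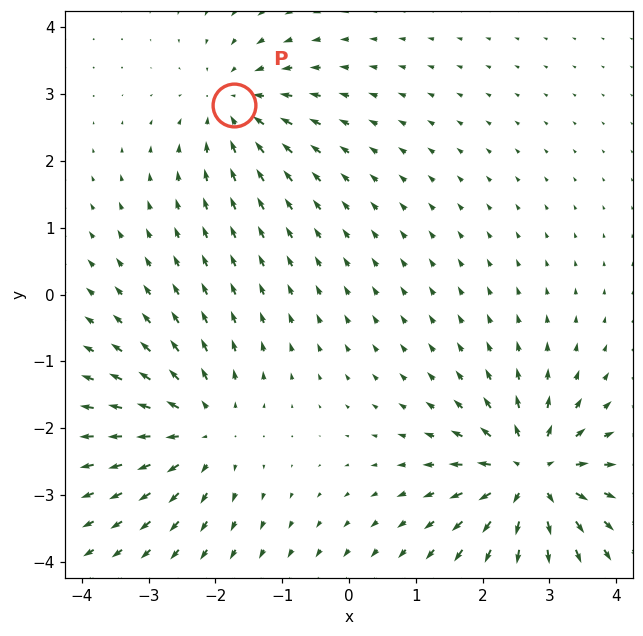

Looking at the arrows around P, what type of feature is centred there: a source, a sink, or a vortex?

sink

At P (-1.7, 2.8) the arrows converge inward. Divergence about -4, curl ≈0 — negative divergence with near-zero curl is a sink.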